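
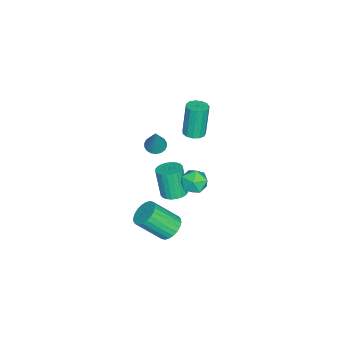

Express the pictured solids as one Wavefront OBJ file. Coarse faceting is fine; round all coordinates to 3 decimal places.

v -0.425 -1.13 0.832
v -0.073 -1.66 0.766
v 0.345 -0.85 2.668
v 0.098 -1.458 0.663
v 0.166 -1.19 0.594
v 0.117 -0.91 0.572
v -0.039 -0.674 0.601
v -0.272 -0.528 0.677
v -0.535 -0.501 0.783
v -0.776 -0.599 0.899
v -0.948 -0.802 1.001
v -1.015 -1.07 1.071
v -0.966 -1.349 1.093
v -0.81 -1.586 1.063
v -0.577 -1.731 0.988
v -0.314 -1.758 0.882
v -0.383 1.763 -0.786
v 0.111 2.068 -1.466
v 0.629 0.772 -0.494
v 1.123 1.077 -1.174
v 1.01 1.579 -0.444
v 0.385 2.192 -0.624
v 0.355 0.648 -1.336
v -0.27 1.261 -1.516
v 0.568 1.379 -1.806
v 0.972 1.954 -1.254
v -0.232 0.886 -0.706
v 0.172 1.461 -0.154
v 3.348 1.052 -2.487
v 3.878 1.615 -2.134
v 4.362 0.271 -0.719
v 3.832 -0.292 -1.073
v 3.595 1.682 -1.973
v 4.079 0.338 -0.559
v 3.275 1.653 -1.891
v 3.759 0.31 -0.477
v 2.966 1.533 -1.9
v 3.45 0.189 -0.485
v 2.715 1.339 -1.998
v 3.2 -0.004 -0.583
v 2.561 1.102 -2.17
v 3.045 -0.242 -0.756
v 2.526 0.857 -2.391
v 3.01 -0.487 -0.977
v 2.617 0.642 -2.626
v 3.101 -0.702 -1.212
v 2.818 0.489 -2.841
v 3.302 -0.855 -1.426
v 3.101 0.422 -3.001
v 3.585 -0.922 -1.587
v 3.421 0.45 -3.083
v 3.905 -0.893 -1.669
v 3.73 0.571 -3.075
v 4.214 -0.773 -1.66
v 3.98 0.764 -2.977
v 4.465 -0.579 -1.562
v 4.135 1.002 -2.804
v 4.619 -0.342 -1.39
v 4.17 1.247 -2.583
v 4.654 -0.097 -1.169
v 4.079 1.462 -2.348
v 4.563 0.118 -0.934
v -3.62 0.068 -0.594
v -2.97 0.225 -0.472
v -3.389 0.288 1.677
v -4.04 0.132 1.554
v -3.154 0.558 -0.518
v -3.574 0.621 1.631
v -3.486 0.735 -0.588
v -3.906 0.798 1.561
v -3.861 0.701 -0.66
v -4.281 0.764 1.489
v -4.159 0.466 -0.711
v -4.579 0.529 1.437
v -4.286 0.105 -0.725
v -4.706 0.168 1.423
v -4.202 -0.268 -0.698
v -4.622 -0.205 1.451
v -3.933 -0.534 -0.638
v -4.352 -0.471 1.511
v -3.564 -0.609 -0.563
v -3.984 -0.545 1.585
v -3.214 -0.468 -0.499
v -3.633 -0.405 1.649
v -2.992 -0.158 -0.465
v -3.412 -0.094 1.684
v -0.373 -0.004 -3.252
v 0.395 0.1 -3.097
v 0.08 -0.332 -1.252
v -0.687 -0.436 -1.408
v 0.285 0.384 -3.049
v -0.03 -0.048 -1.205
v 0.075 0.609 -3.032
v -0.24 0.177 -1.188
v -0.204 0.74 -3.049
v -0.518 0.309 -1.205
v -0.508 0.758 -3.097
v -0.822 0.327 -1.252
v -0.791 0.66 -3.168
v -1.106 0.229 -1.324
v -1.011 0.461 -3.252
v -1.326 0.03 -1.408
v -1.133 0.191 -3.336
v -1.448 -0.24 -1.492
v -1.14 -0.108 -3.408
v -1.455 -0.54 -1.563
v -1.03 -0.392 -3.455
v -1.345 -0.824 -1.611
v -0.82 -0.617 -3.472
v -1.135 -1.049 -1.628
v -0.542 -0.749 -3.455
v -0.856 -1.18 -1.611
v -0.238 -0.767 -3.408
v -0.552 -1.198 -1.563
v 0.046 -0.669 -3.336
v -0.269 -1.1 -1.492
v 0.266 -0.47 -3.252
v -0.049 -0.901 -1.408
v 0.388 -0.2 -3.168
v 0.073 -0.631 -1.324
f 2 1 4
f 2 4 3
f 4 1 5
f 4 5 3
f 5 1 6
f 5 6 3
f 6 1 7
f 6 7 3
f 7 1 8
f 7 8 3
f 8 1 9
f 8 9 3
f 9 1 10
f 9 10 3
f 10 1 11
f 10 11 3
f 11 1 12
f 11 12 3
f 12 1 13
f 12 13 3
f 13 1 14
f 13 14 3
f 14 1 15
f 14 15 3
f 15 1 16
f 15 16 3
f 16 1 2
f 16 2 3
f 17 28 22
f 17 22 18
f 17 18 24
f 17 24 27
f 17 27 28
f 18 22 26
f 22 28 21
f 28 27 19
f 27 24 23
f 24 18 25
f 20 26 21
f 20 21 19
f 20 19 23
f 20 23 25
f 20 25 26
f 21 26 22
f 19 21 28
f 23 19 27
f 25 23 24
f 26 25 18
f 30 29 33
f 30 33 31
f 31 33 34
f 31 34 32
f 33 29 35
f 33 35 34
f 34 35 36
f 34 36 32
f 35 29 37
f 35 37 36
f 36 37 38
f 36 38 32
f 37 29 39
f 37 39 38
f 38 39 40
f 38 40 32
f 39 29 41
f 39 41 40
f 40 41 42
f 40 42 32
f 41 29 43
f 41 43 42
f 42 43 44
f 42 44 32
f 43 29 45
f 43 45 44
f 44 45 46
f 44 46 32
f 45 29 47
f 45 47 46
f 46 47 48
f 46 48 32
f 47 29 49
f 47 49 48
f 48 49 50
f 48 50 32
f 49 29 51
f 49 51 50
f 50 51 52
f 50 52 32
f 51 29 53
f 51 53 52
f 52 53 54
f 52 54 32
f 53 29 55
f 53 55 54
f 54 55 56
f 54 56 32
f 55 29 57
f 55 57 56
f 56 57 58
f 56 58 32
f 57 29 59
f 57 59 58
f 58 59 60
f 58 60 32
f 59 29 61
f 59 61 60
f 60 61 62
f 60 62 32
f 61 29 30
f 61 30 62
f 62 30 31
f 62 31 32
f 64 63 67
f 64 67 65
f 65 67 68
f 65 68 66
f 67 63 69
f 67 69 68
f 68 69 70
f 68 70 66
f 69 63 71
f 69 71 70
f 70 71 72
f 70 72 66
f 71 63 73
f 71 73 72
f 72 73 74
f 72 74 66
f 73 63 75
f 73 75 74
f 74 75 76
f 74 76 66
f 75 63 77
f 75 77 76
f 76 77 78
f 76 78 66
f 77 63 79
f 77 79 78
f 78 79 80
f 78 80 66
f 79 63 81
f 79 81 80
f 80 81 82
f 80 82 66
f 81 63 83
f 81 83 82
f 82 83 84
f 82 84 66
f 83 63 85
f 83 85 84
f 84 85 86
f 84 86 66
f 85 63 64
f 85 64 86
f 86 64 65
f 86 65 66
f 88 87 91
f 88 91 89
f 89 91 92
f 89 92 90
f 91 87 93
f 91 93 92
f 92 93 94
f 92 94 90
f 93 87 95
f 93 95 94
f 94 95 96
f 94 96 90
f 95 87 97
f 95 97 96
f 96 97 98
f 96 98 90
f 97 87 99
f 97 99 98
f 98 99 100
f 98 100 90
f 99 87 101
f 99 101 100
f 100 101 102
f 100 102 90
f 101 87 103
f 101 103 102
f 102 103 104
f 102 104 90
f 103 87 105
f 103 105 104
f 104 105 106
f 104 106 90
f 105 87 107
f 105 107 106
f 106 107 108
f 106 108 90
f 107 87 109
f 107 109 108
f 108 109 110
f 108 110 90
f 109 87 111
f 109 111 110
f 110 111 112
f 110 112 90
f 111 87 113
f 111 113 112
f 112 113 114
f 112 114 90
f 113 87 115
f 113 115 114
f 114 115 116
f 114 116 90
f 115 87 117
f 115 117 116
f 116 117 118
f 116 118 90
f 117 87 119
f 117 119 118
f 118 119 120
f 118 120 90
f 119 87 88
f 119 88 120
f 120 88 89
f 120 89 90



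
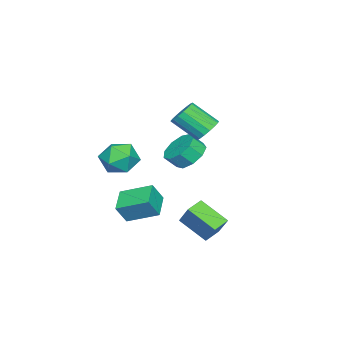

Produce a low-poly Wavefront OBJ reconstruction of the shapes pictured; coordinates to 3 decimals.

v -2.483 1.512 0.219
v -1.991 0.888 -0.527
v -1.605 0.304 0.215
v -2.097 0.928 0.961
v -1.54 1.445 -0.324
v -1.154 0.862 0.419
v -1.53 2.034 0.134
v -1.144 1.451 0.876
v -1.966 2.378 0.631
v -1.58 1.795 1.373
v -2.644 2.317 0.935
v -2.258 1.734 1.678
v -3.247 1.879 0.905
v -2.861 1.296 1.647
v -3.492 1.269 0.553
v -3.106 0.686 1.295
v -3.265 0.773 0.045
v -2.879 0.189 0.787
v -2.672 0.622 -0.382
v -2.286 0.039 0.36
v -0.022 4.149 -3.765
v -0.242 2.55 -2.726
v 0.495 4.871 -2.544
v 0.275 3.271 -1.505
v 0.985 3.849 -4.015
v 0.765 2.249 -2.976
v 1.502 4.57 -2.794
v 1.282 2.971 -1.755
v 0.873 -0.722 -3.628
v -0.545 -1.143 -3.101
v 0.617 1.065 -2.893
v -0.801 0.645 -2.365
v 1.401 -1.105 -2.515
v -0.017 -1.525 -1.987
v 1.145 0.683 -1.779
v -0.273 0.262 -1.252
v -1.242 2.981 2.875
v -0.413 3.157 2.94
v -0.209 1.755 4.129
v -1.038 1.579 4.065
v -0.584 3.381 3.233
v -0.379 1.979 4.423
v -0.905 3.514 3.445
v -0.7 2.112 4.635
v -1.303 3.524 3.526
v -1.098 2.122 4.716
v -1.688 3.41 3.458
v -1.483 2.008 4.648
v -1.97 3.198 3.257
v -1.766 1.796 4.446
v -2.086 2.936 2.968
v -1.881 1.534 4.157
v -2.009 2.684 2.658
v -1.804 1.282 3.847
v -1.756 2.501 2.397
v -1.551 1.099 3.587
v -1.385 2.427 2.247
v -1.18 1.025 3.436
v -0.982 2.48 2.24
v -0.777 1.078 3.429
v -0.638 2.648 2.379
v -0.433 1.246 3.568
v -0.433 2.892 2.631
v -0.228 1.49 3.821
v 0.632 -0.631 1.41
v 1.293 0.328 1.337
v 2.187 -1.688 1.583
v 2.848 -0.729 1.51
v 2.182 -0.91 2.452
v 1.221 -0.256 2.345
v 2.259 -1.104 0.575
v 1.298 -0.45 0.468
v 2.298 0.036 0.822
v 2.251 0.156 1.981
v 1.229 -1.516 0.939
v 1.182 -1.396 2.098
f 2 1 5
f 2 5 3
f 3 5 6
f 3 6 4
f 5 1 7
f 5 7 6
f 6 7 8
f 6 8 4
f 7 1 9
f 7 9 8
f 8 9 10
f 8 10 4
f 9 1 11
f 9 11 10
f 10 11 12
f 10 12 4
f 11 1 13
f 11 13 12
f 12 13 14
f 12 14 4
f 13 1 15
f 13 15 14
f 14 15 16
f 14 16 4
f 15 1 17
f 15 17 16
f 16 17 18
f 16 18 4
f 17 1 19
f 17 19 18
f 18 19 20
f 18 20 4
f 19 1 2
f 19 2 20
f 20 2 3
f 20 3 4
f 22 24 21
f 25 22 21
f 21 24 23
f 23 25 21
f 22 28 24
f 26 22 25
f 26 28 22
f 24 28 23
f 27 25 23
f 23 28 27
f 27 26 25
f 28 26 27
f 30 32 29
f 33 30 29
f 29 32 31
f 31 33 29
f 30 36 32
f 34 30 33
f 34 36 30
f 32 36 31
f 35 33 31
f 31 36 35
f 35 34 33
f 36 34 35
f 38 37 41
f 38 41 39
f 39 41 42
f 39 42 40
f 41 37 43
f 41 43 42
f 42 43 44
f 42 44 40
f 43 37 45
f 43 45 44
f 44 45 46
f 44 46 40
f 45 37 47
f 45 47 46
f 46 47 48
f 46 48 40
f 47 37 49
f 47 49 48
f 48 49 50
f 48 50 40
f 49 37 51
f 49 51 50
f 50 51 52
f 50 52 40
f 51 37 53
f 51 53 52
f 52 53 54
f 52 54 40
f 53 37 55
f 53 55 54
f 54 55 56
f 54 56 40
f 55 37 57
f 55 57 56
f 56 57 58
f 56 58 40
f 57 37 59
f 57 59 58
f 58 59 60
f 58 60 40
f 59 37 61
f 59 61 60
f 60 61 62
f 60 62 40
f 61 37 63
f 61 63 62
f 62 63 64
f 62 64 40
f 63 37 38
f 63 38 64
f 64 38 39
f 64 39 40
f 65 76 70
f 65 70 66
f 65 66 72
f 65 72 75
f 65 75 76
f 66 70 74
f 70 76 69
f 76 75 67
f 75 72 71
f 72 66 73
f 68 74 69
f 68 69 67
f 68 67 71
f 68 71 73
f 68 73 74
f 69 74 70
f 67 69 76
f 71 67 75
f 73 71 72
f 74 73 66



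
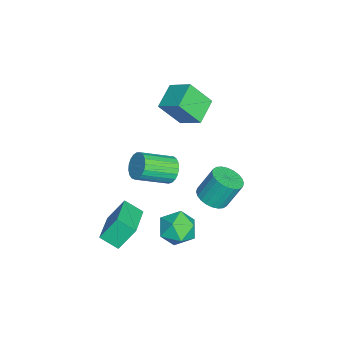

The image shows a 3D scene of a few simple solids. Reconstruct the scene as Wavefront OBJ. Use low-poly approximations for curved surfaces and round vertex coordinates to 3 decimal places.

v -3.206 -1.457 2.997
v -3.041 -2.361 4.183
v -2.672 -0.55 3.615
v -2.508 -1.455 4.801
v -2.072 -1.825 2.559
v -1.908 -2.73 3.745
v -1.539 -0.919 3.177
v -1.374 -1.823 4.363
v 1.707 -4.431 -0.501
v 1.424 -3.741 0.502
v 1.89 -3.649 -0.989
v 1.607 -2.958 0.014
v 3.473 -4.502 0.046
v 3.19 -3.811 1.049
v 3.656 -3.719 -0.442
v 3.373 -3.029 0.561
v -0.47 -0.322 -0.851
v 0.23 -0.507 -0.653
v 0.049 0.137 0.589
v -0.65 0.322 0.391
v 0.273 -0.248 -0.781
v 0.093 0.396 0.46
v 0.204 0 -0.92
v 0.023 0.644 0.322
v 0.032 0.199 -1.048
v -0.149 0.843 0.193
v -0.216 0.319 -1.146
v -0.397 0.963 0.095
v -0.503 0.341 -1.2
v -0.684 0.985 0.042
v -0.785 0.262 -1.2
v -0.966 0.906 0.042
v -1.019 0.094 -1.147
v -1.199 0.738 0.095
v -1.169 -0.137 -1.049
v -1.35 0.507 0.193
v -1.213 -0.396 -0.92
v -1.393 0.248 0.321
v -1.143 -0.644 -0.782
v -1.324 -0 0.46
v -0.971 -0.843 -0.653
v -1.152 -0.199 0.588
v -0.723 -0.963 -0.555
v -0.904 -0.319 0.686
v -0.436 -0.985 -0.502
v -0.617 -0.341 0.74
v -0.154 -0.906 -0.502
v -0.335 -0.262 0.74
v 0.079 -0.738 -0.555
v -0.101 -0.094 0.687
v -0.478 -2.067 0.86
v -0.167 -2.244 0.294
v 0.429 -3.569 1.033
v 0.118 -3.393 1.6
v 0.026 -2.087 0.419
v 0.622 -3.412 1.159
v 0.132 -1.927 0.621
v 0.728 -3.252 1.36
v 0.133 -1.791 0.864
v 0.728 -3.116 1.604
v 0.028 -1.703 1.107
v 0.623 -3.028 1.846
v -0.165 -1.678 1.307
v 0.43 -3.003 2.046
v -0.411 -1.72 1.43
v 0.184 -3.045 2.169
v -0.669 -1.823 1.454
v -0.074 -3.148 2.193
v -0.894 -1.967 1.376
v -0.299 -3.292 2.115
v -1.047 -2.129 1.208
v -0.452 -3.454 1.947
v -1.101 -2.281 0.981
v -0.506 -3.606 1.72
v -1.048 -2.395 0.732
v -0.453 -3.72 1.471
v -0.896 -2.453 0.506
v -0.3 -3.778 1.245
v -0.671 -2.444 0.341
v -0.076 -3.769 1.08
v -0.414 -2.37 0.266
v 0.182 -3.695 1.005
v 3.014 -0.716 -0.079
v 3.638 -1.197 0.344
v 2.002 -1.663 0.336
v 2.626 -2.144 0.759
v 2.395 -1.338 1.07
v 3.02 -0.753 0.814
v 2.62 -2.107 -0.134
v 3.245 -1.522 -0.39
v 3.394 -2.056 0.31
v 3.255 -1.582 1.054
v 2.385 -1.278 -0.374
v 2.246 -0.804 0.37
f 2 4 1
f 5 2 1
f 1 4 3
f 3 5 1
f 2 8 4
f 6 2 5
f 6 8 2
f 4 8 3
f 7 5 3
f 3 8 7
f 7 6 5
f 8 6 7
f 10 12 9
f 13 10 9
f 9 12 11
f 11 13 9
f 10 16 12
f 14 10 13
f 14 16 10
f 12 16 11
f 15 13 11
f 11 16 15
f 15 14 13
f 16 14 15
f 18 17 21
f 18 21 19
f 19 21 22
f 19 22 20
f 21 17 23
f 21 23 22
f 22 23 24
f 22 24 20
f 23 17 25
f 23 25 24
f 24 25 26
f 24 26 20
f 25 17 27
f 25 27 26
f 26 27 28
f 26 28 20
f 27 17 29
f 27 29 28
f 28 29 30
f 28 30 20
f 29 17 31
f 29 31 30
f 30 31 32
f 30 32 20
f 31 17 33
f 31 33 32
f 32 33 34
f 32 34 20
f 33 17 35
f 33 35 34
f 34 35 36
f 34 36 20
f 35 17 37
f 35 37 36
f 36 37 38
f 36 38 20
f 37 17 39
f 37 39 38
f 38 39 40
f 38 40 20
f 39 17 41
f 39 41 40
f 40 41 42
f 40 42 20
f 41 17 43
f 41 43 42
f 42 43 44
f 42 44 20
f 43 17 45
f 43 45 44
f 44 45 46
f 44 46 20
f 45 17 47
f 45 47 46
f 46 47 48
f 46 48 20
f 47 17 49
f 47 49 48
f 48 49 50
f 48 50 20
f 49 17 18
f 49 18 50
f 50 18 19
f 50 19 20
f 52 51 55
f 52 55 53
f 53 55 56
f 53 56 54
f 55 51 57
f 55 57 56
f 56 57 58
f 56 58 54
f 57 51 59
f 57 59 58
f 58 59 60
f 58 60 54
f 59 51 61
f 59 61 60
f 60 61 62
f 60 62 54
f 61 51 63
f 61 63 62
f 62 63 64
f 62 64 54
f 63 51 65
f 63 65 64
f 64 65 66
f 64 66 54
f 65 51 67
f 65 67 66
f 66 67 68
f 66 68 54
f 67 51 69
f 67 69 68
f 68 69 70
f 68 70 54
f 69 51 71
f 69 71 70
f 70 71 72
f 70 72 54
f 71 51 73
f 71 73 72
f 72 73 74
f 72 74 54
f 73 51 75
f 73 75 74
f 74 75 76
f 74 76 54
f 75 51 77
f 75 77 76
f 76 77 78
f 76 78 54
f 77 51 79
f 77 79 78
f 78 79 80
f 78 80 54
f 79 51 81
f 79 81 80
f 80 81 82
f 80 82 54
f 81 51 52
f 81 52 82
f 82 52 53
f 82 53 54
f 83 94 88
f 83 88 84
f 83 84 90
f 83 90 93
f 83 93 94
f 84 88 92
f 88 94 87
f 94 93 85
f 93 90 89
f 90 84 91
f 86 92 87
f 86 87 85
f 86 85 89
f 86 89 91
f 86 91 92
f 87 92 88
f 85 87 94
f 89 85 93
f 91 89 90
f 92 91 84



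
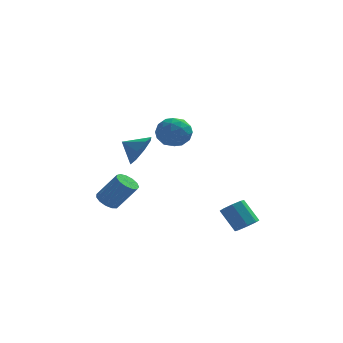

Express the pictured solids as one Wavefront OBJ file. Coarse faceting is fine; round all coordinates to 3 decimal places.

v -4.047 3.964 -3.263
v -3.519 3.665 -3.686
v -2.405 3.498 -2.181
v -2.933 3.796 -1.757
v -3.453 4.077 -3.689
v -2.339 3.909 -2.184
v -3.576 4.453 -3.557
v -2.462 4.285 -2.052
v -3.848 4.673 -3.331
v -2.734 4.506 -1.826
v -4.183 4.669 -3.083
v -3.069 4.501 -1.578
v -4.475 4.44 -2.892
v -3.361 4.273 -1.387
v -4.631 4.061 -2.819
v -3.518 3.893 -1.314
v -4.602 3.65 -2.887
v -3.488 3.483 -1.382
v -4.396 3.339 -3.074
v -3.282 3.172 -1.568
v -4.08 3.227 -3.32
v -2.966 3.059 -1.815
v -3.753 3.348 -3.549
v -2.639 3.181 -2.044
v -1.294 1.165 2.849
v -0.674 1.974 2.824
v 0.014 0.166 2.956
v 0.634 0.975 2.931
v 0.044 0.809 3.746
v -0.765 1.427 3.68
v 0.105 0.713 2.1
v -0.704 1.331 2.034
v 0.191 1.695 2.361
v 0.153 1.755 3.379
v -0.813 0.385 2.401
v -0.851 0.445 3.419
v -1.099 1.658 2.827
v 0.439 0.482 2.953
v 0.092 0.385 3.432
v 0.457 0.861 3.418
v -1.153 1.336 3.33
v -0.788 1.812 3.316
v -0.366 1.127 3.858
v 0.128 0.328 2.464
v 0.493 0.804 2.45
v -1.117 1.279 2.362
v -0.752 1.755 2.348
v -0.294 1.013 1.922
v -0.226 1.969 2.541
v 0.543 1.381 2.604
v 0.232 1.227 2.115
v -0.244 1.591 2.076
v -0.249 2.004 3.139
v 0.521 1.417 3.202
v 0.174 1.319 3.681
v -0.302 1.682 3.642
v 0.26 1.84 2.867
v -1.181 0.723 2.578
v -0.411 0.136 2.641
v -0.358 0.458 2.138
v -0.834 0.821 2.099
v -1.203 0.759 3.176
v -0.434 0.171 3.239
v -0.416 0.549 3.704
v -0.892 0.913 3.665
v -0.92 0.3 2.913
v -2.105 2.216 1.117
v -1.576 2.437 2.02
v -3.115 2.484 1.643
v -1.654 3.092 1.535
v -1.997 3.234 0.805
v -2.403 2.779 0.258
v -2.635 1.995 0.214
v -2.556 1.34 0.699
v -2.213 1.198 1.429
v -1.807 1.652 1.976
v 3.471 0.204 -3.344
v 3.924 -0.111 -2.881
v 3.122 0.482 -1.694
v 2.669 0.796 -2.156
v 4.086 0.396 -3.024
v 3.285 0.988 -1.837
v 3.888 0.79 -3.354
v 3.087 1.382 -2.167
v 3.446 0.841 -3.678
v 2.644 1.433 -2.491
v 3.018 0.518 -3.806
v 2.216 1.111 -2.619
v 2.855 0.012 -3.663
v 2.054 0.604 -2.476
v 3.053 -0.382 -3.333
v 2.252 0.21 -2.146
v 3.496 -0.433 -3.009
v 2.694 0.159 -1.822
f 2 1 5
f 2 5 3
f 3 5 6
f 3 6 4
f 5 1 7
f 5 7 6
f 6 7 8
f 6 8 4
f 7 1 9
f 7 9 8
f 8 9 10
f 8 10 4
f 9 1 11
f 9 11 10
f 10 11 12
f 10 12 4
f 11 1 13
f 11 13 12
f 12 13 14
f 12 14 4
f 13 1 15
f 13 15 14
f 14 15 16
f 14 16 4
f 15 1 17
f 15 17 16
f 16 17 18
f 16 18 4
f 17 1 19
f 17 19 18
f 18 19 20
f 18 20 4
f 19 1 21
f 19 21 20
f 20 21 22
f 20 22 4
f 21 1 23
f 21 23 22
f 22 23 24
f 22 24 4
f 23 1 2
f 23 2 24
f 24 2 3
f 24 3 4
f 25 62 41
f 62 36 65
f 41 65 30
f 62 65 41
f 25 41 37
f 41 30 42
f 37 42 26
f 41 42 37
f 25 37 46
f 37 26 47
f 46 47 32
f 37 47 46
f 25 46 58
f 46 32 61
f 58 61 35
f 46 61 58
f 25 58 62
f 58 35 66
f 62 66 36
f 58 66 62
f 26 42 53
f 42 30 56
f 53 56 34
f 42 56 53
f 30 65 43
f 65 36 64
f 43 64 29
f 65 64 43
f 36 66 63
f 66 35 59
f 63 59 27
f 66 59 63
f 35 61 60
f 61 32 48
f 60 48 31
f 61 48 60
f 32 47 52
f 47 26 49
f 52 49 33
f 47 49 52
f 28 54 40
f 54 34 55
f 40 55 29
f 54 55 40
f 28 40 38
f 40 29 39
f 38 39 27
f 40 39 38
f 28 38 45
f 38 27 44
f 45 44 31
f 38 44 45
f 28 45 50
f 45 31 51
f 50 51 33
f 45 51 50
f 28 50 54
f 50 33 57
f 54 57 34
f 50 57 54
f 29 55 43
f 55 34 56
f 43 56 30
f 55 56 43
f 27 39 63
f 39 29 64
f 63 64 36
f 39 64 63
f 31 44 60
f 44 27 59
f 60 59 35
f 44 59 60
f 33 51 52
f 51 31 48
f 52 48 32
f 51 48 52
f 34 57 53
f 57 33 49
f 53 49 26
f 57 49 53
f 68 67 70
f 68 70 69
f 70 67 71
f 70 71 69
f 71 67 72
f 71 72 69
f 72 67 73
f 72 73 69
f 73 67 74
f 73 74 69
f 74 67 75
f 74 75 69
f 75 67 76
f 75 76 69
f 76 67 68
f 76 68 69
f 78 77 81
f 78 81 79
f 79 81 82
f 79 82 80
f 81 77 83
f 81 83 82
f 82 83 84
f 82 84 80
f 83 77 85
f 83 85 84
f 84 85 86
f 84 86 80
f 85 77 87
f 85 87 86
f 86 87 88
f 86 88 80
f 87 77 89
f 87 89 88
f 88 89 90
f 88 90 80
f 89 77 91
f 89 91 90
f 90 91 92
f 90 92 80
f 91 77 93
f 91 93 92
f 92 93 94
f 92 94 80
f 93 77 78
f 93 78 94
f 94 78 79
f 94 79 80



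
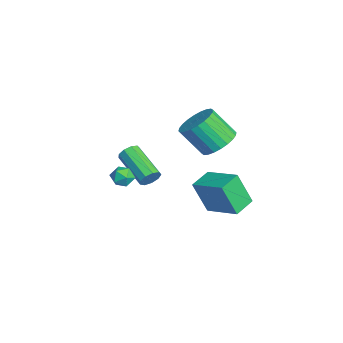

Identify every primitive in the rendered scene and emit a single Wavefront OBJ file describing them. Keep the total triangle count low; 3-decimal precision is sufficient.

v 1.736 1.473 -3.199
v 1.552 0.755 -1.418
v 0.859 2.327 -2.946
v 0.674 1.608 -1.165
v 3.126 2.712 -2.555
v 2.941 1.993 -0.774
v 2.248 3.565 -2.302
v 2.064 2.847 -0.521
v 0.014 -1.832 -1.793
v 0.325 -2.301 -2.162
v -0.625 -2.599 -1.358
v -0.314 -3.068 -1.727
v 0.015 -2.762 -1.226
v 0.41 -2.288 -1.495
v -0.71 -2.612 -2.025
v -0.315 -2.138 -2.294
v -0.123 -2.783 -2.306
v 0.325 -2.876 -1.812
v -0.625 -2.024 -1.708
v -0.177 -2.117 -1.214
v -2.586 2.575 -1.293
v -1.666 2.876 -0.793
v -2.094 1.746 0.674
v -3.014 1.445 0.173
v -1.938 3.168 -0.647
v -2.366 2.038 0.819
v -2.31 3.37 -0.6
v -2.738 2.24 0.866
v -2.723 3.45 -0.659
v -3.151 2.321 0.808
v -3.116 3.398 -0.814
v -3.544 2.268 0.653
v -3.428 3.22 -1.042
v -3.856 2.09 0.425
v -3.611 2.944 -1.308
v -4.039 1.814 0.158
v -3.639 2.612 -1.572
v -4.067 1.482 -0.106
v -3.506 2.274 -1.794
v -3.934 1.144 -0.327
v -3.234 1.982 -1.939
v -3.662 0.852 -0.473
v -2.862 1.78 -1.986
v -3.29 0.65 -0.52
v -2.449 1.699 -1.928
v -2.877 0.57 -0.461
v -2.056 1.752 -1.773
v -2.484 0.622 -0.306
v -1.744 1.93 -1.545
v -2.172 0.8 -0.078
v -1.561 2.206 -1.278
v -1.989 1.076 0.188
v -1.533 2.538 -1.014
v -1.961 1.408 0.452
v -2.952 -0.839 -3.967
v -2.587 -1.12 -3.537
v -4.363 -2.061 -2.643
v -4.728 -1.781 -3.073
v -2.717 -0.736 -3.392
v -4.493 -1.677 -2.497
v -2.957 -0.4 -3.516
v -4.733 -1.341 -2.621
v -3.195 -0.27 -3.851
v -4.971 -1.211 -2.956
v -3.319 -0.406 -4.24
v -5.095 -1.348 -3.346
v -3.271 -0.745 -4.502
v -5.047 -1.687 -3.608
v -3.074 -1.128 -4.514
v -4.85 -2.07 -3.619
v -2.82 -1.376 -4.27
v -4.596 -2.317 -3.375
v -2.627 -1.373 -3.884
v -4.403 -2.314 -2.989
f 2 4 1
f 5 2 1
f 1 4 3
f 3 5 1
f 2 8 4
f 6 2 5
f 6 8 2
f 4 8 3
f 7 5 3
f 3 8 7
f 7 6 5
f 8 6 7
f 9 20 14
f 9 14 10
f 9 10 16
f 9 16 19
f 9 19 20
f 10 14 18
f 14 20 13
f 20 19 11
f 19 16 15
f 16 10 17
f 12 18 13
f 12 13 11
f 12 11 15
f 12 15 17
f 12 17 18
f 13 18 14
f 11 13 20
f 15 11 19
f 17 15 16
f 18 17 10
f 22 21 25
f 22 25 23
f 23 25 26
f 23 26 24
f 25 21 27
f 25 27 26
f 26 27 28
f 26 28 24
f 27 21 29
f 27 29 28
f 28 29 30
f 28 30 24
f 29 21 31
f 29 31 30
f 30 31 32
f 30 32 24
f 31 21 33
f 31 33 32
f 32 33 34
f 32 34 24
f 33 21 35
f 33 35 34
f 34 35 36
f 34 36 24
f 35 21 37
f 35 37 36
f 36 37 38
f 36 38 24
f 37 21 39
f 37 39 38
f 38 39 40
f 38 40 24
f 39 21 41
f 39 41 40
f 40 41 42
f 40 42 24
f 41 21 43
f 41 43 42
f 42 43 44
f 42 44 24
f 43 21 45
f 43 45 44
f 44 45 46
f 44 46 24
f 45 21 47
f 45 47 46
f 46 47 48
f 46 48 24
f 47 21 49
f 47 49 48
f 48 49 50
f 48 50 24
f 49 21 51
f 49 51 50
f 50 51 52
f 50 52 24
f 51 21 53
f 51 53 52
f 52 53 54
f 52 54 24
f 53 21 22
f 53 22 54
f 54 22 23
f 54 23 24
f 56 55 59
f 56 59 57
f 57 59 60
f 57 60 58
f 59 55 61
f 59 61 60
f 60 61 62
f 60 62 58
f 61 55 63
f 61 63 62
f 62 63 64
f 62 64 58
f 63 55 65
f 63 65 64
f 64 65 66
f 64 66 58
f 65 55 67
f 65 67 66
f 66 67 68
f 66 68 58
f 67 55 69
f 67 69 68
f 68 69 70
f 68 70 58
f 69 55 71
f 69 71 70
f 70 71 72
f 70 72 58
f 71 55 73
f 71 73 72
f 72 73 74
f 72 74 58
f 73 55 56
f 73 56 74
f 74 56 57
f 74 57 58



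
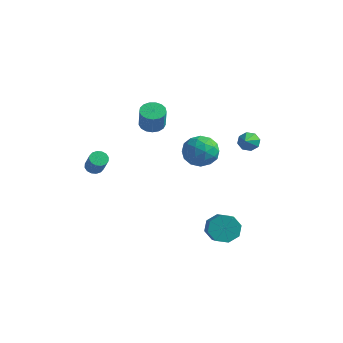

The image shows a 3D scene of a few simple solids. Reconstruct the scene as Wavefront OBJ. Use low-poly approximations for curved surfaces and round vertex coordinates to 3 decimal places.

v 1.991 0.076 3.157
v 2.792 0.121 3.717
v 2.588 -1.181 2.403
v 3.389 -1.136 2.963
v 2.533 -1.398 3.355
v 2.163 -0.621 3.821
v 3.217 -0.439 2.299
v 2.847 0.338 2.765
v 3.549 -0.197 3.186
v 3.126 -0.79 3.839
v 2.254 -0.27 2.281
v 1.831 -0.863 2.934
v 2.339 0.208 3.503
v 3.041 -1.268 2.617
v 2.538 -1.422 2.847
v 3.008 -1.396 3.176
v 1.97 -0.228 3.565
v 2.44 -0.201 3.893
v 2.288 -1.094 3.681
v 2.94 -0.859 2.227
v 3.41 -0.832 2.555
v 2.372 0.336 2.944
v 2.842 0.362 3.273
v 3.092 0.034 2.439
v 3.255 0.048 3.52
v 3.606 -0.69 3.077
v 3.505 -0.281 2.687
v 3.288 0.176 2.961
v 3.006 -0.3 3.904
v 3.357 -1.039 3.461
v 2.854 -1.193 3.691
v 2.637 -0.737 3.965
v 3.452 -0.487 3.592
v 2.023 -0.021 2.659
v 2.374 -0.76 2.216
v 2.743 -0.323 2.155
v 2.526 0.133 2.429
v 1.774 -0.37 3.043
v 2.125 -1.108 2.6
v 2.092 -1.236 3.159
v 1.875 -0.779 3.433
v 1.928 -0.573 2.528
v 2.425 1.614 -3.624
v 2.82 1.406 -4.37
v 3.53 0.718 -3.803
v 3.135 0.926 -3.056
v 3.096 1.935 -4.074
v 3.806 1.247 -3.507
v 2.979 2.276 -3.514
v 3.689 1.588 -2.947
v 2.537 2.229 -3.018
v 3.248 1.541 -2.451
v 2.03 1.822 -2.877
v 2.74 1.134 -2.31
v 1.754 1.293 -3.173
v 2.464 0.605 -2.606
v 1.871 0.952 -3.733
v 2.581 0.264 -3.166
v 2.312 0.999 -4.229
v 3.023 0.311 -3.662
v -3.066 3.096 1.444
v -2.703 3.688 1.53
v -2.331 3.277 2.783
v -2.694 2.684 2.696
v -3.008 3.763 1.646
v -2.636 3.352 2.898
v -3.327 3.686 1.715
v -2.955 3.275 2.968
v -3.586 3.473 1.722
v -3.214 3.062 2.975
v -3.725 3.174 1.665
v -3.353 2.763 2.918
v -3.714 2.857 1.558
v -3.342 2.446 2.81
v -3.554 2.594 1.424
v -3.182 2.183 2.677
v -3.283 2.447 1.295
v -2.91 2.036 2.548
v -2.961 2.448 1.2
v -2.589 2.037 2.453
v -2.664 2.597 1.161
v -2.292 2.186 2.413
v -2.459 2.861 1.186
v -2.087 2.45 2.439
v -2.393 3.178 1.271
v -2.021 2.767 2.523
v -2.481 3.477 1.395
v -2.109 3.066 2.648
v 2.12 4.383 1.295
v 2.605 4.699 1.451
v 2.56 3.397 1.925
v 2.263 4.741 1.754
v 1.837 4.573 1.789
v 1.577 4.293 1.534
v 1.635 4.066 1.139
v 1.977 4.025 0.835
v 2.403 4.193 0.801
v 2.663 4.472 1.056
v -4.25 -0.215 -0.637
v -3.922 -0.447 -0.95
v -3.242 -0.878 0.084
v -3.57 -0.645 0.397
v -3.822 -0.206 -0.914
v -3.142 -0.636 0.119
v -3.837 0.034 -0.804
v -3.158 -0.397 0.229
v -3.963 0.207 -0.65
v -3.283 -0.224 0.384
v -4.166 0.267 -0.491
v -3.486 -0.164 0.542
v -4.391 0.198 -0.372
v -3.711 -0.233 0.661
v -4.578 0.018 -0.324
v -3.898 -0.413 0.71
v -4.678 -0.224 -0.359
v -3.998 -0.654 0.674
v -4.662 -0.463 -0.469
v -3.983 -0.894 0.564
v -4.537 -0.636 -0.624
v -3.857 -1.067 0.41
v -4.334 -0.696 -0.782
v -3.654 -1.127 0.251
v -4.109 -0.627 -0.901
v -3.429 -1.058 0.132
f 1 38 17
f 38 12 41
f 17 41 6
f 38 41 17
f 1 17 13
f 17 6 18
f 13 18 2
f 17 18 13
f 1 13 22
f 13 2 23
f 22 23 8
f 13 23 22
f 1 22 34
f 22 8 37
f 34 37 11
f 22 37 34
f 1 34 38
f 34 11 42
f 38 42 12
f 34 42 38
f 2 18 29
f 18 6 32
f 29 32 10
f 18 32 29
f 6 41 19
f 41 12 40
f 19 40 5
f 41 40 19
f 12 42 39
f 42 11 35
f 39 35 3
f 42 35 39
f 11 37 36
f 37 8 24
f 36 24 7
f 37 24 36
f 8 23 28
f 23 2 25
f 28 25 9
f 23 25 28
f 4 30 16
f 30 10 31
f 16 31 5
f 30 31 16
f 4 16 14
f 16 5 15
f 14 15 3
f 16 15 14
f 4 14 21
f 14 3 20
f 21 20 7
f 14 20 21
f 4 21 26
f 21 7 27
f 26 27 9
f 21 27 26
f 4 26 30
f 26 9 33
f 30 33 10
f 26 33 30
f 5 31 19
f 31 10 32
f 19 32 6
f 31 32 19
f 3 15 39
f 15 5 40
f 39 40 12
f 15 40 39
f 7 20 36
f 20 3 35
f 36 35 11
f 20 35 36
f 9 27 28
f 27 7 24
f 28 24 8
f 27 24 28
f 10 33 29
f 33 9 25
f 29 25 2
f 33 25 29
f 44 43 47
f 44 47 45
f 45 47 48
f 45 48 46
f 47 43 49
f 47 49 48
f 48 49 50
f 48 50 46
f 49 43 51
f 49 51 50
f 50 51 52
f 50 52 46
f 51 43 53
f 51 53 52
f 52 53 54
f 52 54 46
f 53 43 55
f 53 55 54
f 54 55 56
f 54 56 46
f 55 43 57
f 55 57 56
f 56 57 58
f 56 58 46
f 57 43 59
f 57 59 58
f 58 59 60
f 58 60 46
f 59 43 44
f 59 44 60
f 60 44 45
f 60 45 46
f 62 61 65
f 62 65 63
f 63 65 66
f 63 66 64
f 65 61 67
f 65 67 66
f 66 67 68
f 66 68 64
f 67 61 69
f 67 69 68
f 68 69 70
f 68 70 64
f 69 61 71
f 69 71 70
f 70 71 72
f 70 72 64
f 71 61 73
f 71 73 72
f 72 73 74
f 72 74 64
f 73 61 75
f 73 75 74
f 74 75 76
f 74 76 64
f 75 61 77
f 75 77 76
f 76 77 78
f 76 78 64
f 77 61 79
f 77 79 78
f 78 79 80
f 78 80 64
f 79 61 81
f 79 81 80
f 80 81 82
f 80 82 64
f 81 61 83
f 81 83 82
f 82 83 84
f 82 84 64
f 83 61 85
f 83 85 84
f 84 85 86
f 84 86 64
f 85 61 87
f 85 87 86
f 86 87 88
f 86 88 64
f 87 61 62
f 87 62 88
f 88 62 63
f 88 63 64
f 90 89 92
f 90 92 91
f 92 89 93
f 92 93 91
f 93 89 94
f 93 94 91
f 94 89 95
f 94 95 91
f 95 89 96
f 95 96 91
f 96 89 97
f 96 97 91
f 97 89 98
f 97 98 91
f 98 89 90
f 98 90 91
f 100 99 103
f 100 103 101
f 101 103 104
f 101 104 102
f 103 99 105
f 103 105 104
f 104 105 106
f 104 106 102
f 105 99 107
f 105 107 106
f 106 107 108
f 106 108 102
f 107 99 109
f 107 109 108
f 108 109 110
f 108 110 102
f 109 99 111
f 109 111 110
f 110 111 112
f 110 112 102
f 111 99 113
f 111 113 112
f 112 113 114
f 112 114 102
f 113 99 115
f 113 115 114
f 114 115 116
f 114 116 102
f 115 99 117
f 115 117 116
f 116 117 118
f 116 118 102
f 117 99 119
f 117 119 118
f 118 119 120
f 118 120 102
f 119 99 121
f 119 121 120
f 120 121 122
f 120 122 102
f 121 99 123
f 121 123 122
f 122 123 124
f 122 124 102
f 123 99 100
f 123 100 124
f 124 100 101
f 124 101 102



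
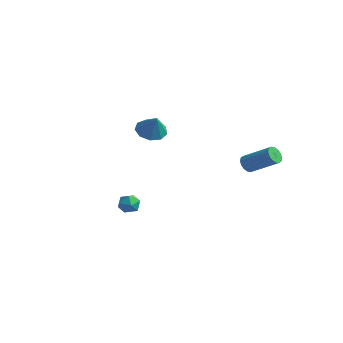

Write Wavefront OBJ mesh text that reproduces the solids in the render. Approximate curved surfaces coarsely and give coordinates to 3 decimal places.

v 0.096 -2.819 -2.643
v 0.517 -3.111 -2.129
v -0.497 -3.829 -2.731
v -0.076 -4.121 -2.217
v -0.549 -3.597 -2.045
v -0.182 -2.973 -1.991
v 0.202 -3.967 -2.869
v 0.569 -3.343 -2.815
v 0.582 -3.82 -2.268
v 0.118 -3.592 -1.759
v -0.098 -3.348 -3.101
v -0.562 -3.12 -2.592
v 2.788 2.772 -0.254
v 3.126 2.732 -0.759
v 4.731 3.307 0.268
v 4.392 3.348 0.774
v 3.018 3.028 -0.757
v 4.622 3.604 0.27
v 2.848 3.256 -0.619
v 4.453 3.832 0.408
v 2.662 3.355 -0.384
v 4.267 3.93 0.643
v 2.51 3.297 -0.114
v 4.114 3.873 0.913
v 2.432 3.098 0.119
v 4.036 3.674 1.146
v 2.449 2.813 0.252
v 4.054 3.388 1.279
v 2.558 2.516 0.25
v 4.162 3.092 1.277
v 2.727 2.288 0.112
v 4.332 2.864 1.139
v 2.913 2.19 -0.123
v 4.518 2.765 0.904
v 3.066 2.247 -0.393
v 4.67 2.823 0.634
v 3.144 2.446 -0.626
v 4.748 3.022 0.401
v -3.777 1.457 0.849
v -3.192 0.868 0.347
v -2.983 1.203 2.071
v -2.961 1.49 0.325
v -3.112 2.096 0.549
v -3.575 2.403 0.913
v -4.132 2.267 1.247
v -4.523 1.752 1.394
v -4.565 1.098 1.286
v -4.239 0.613 0.974
v -3.696 0.522 0.603
f 1 12 6
f 1 6 2
f 1 2 8
f 1 8 11
f 1 11 12
f 2 6 10
f 6 12 5
f 12 11 3
f 11 8 7
f 8 2 9
f 4 10 5
f 4 5 3
f 4 3 7
f 4 7 9
f 4 9 10
f 5 10 6
f 3 5 12
f 7 3 11
f 9 7 8
f 10 9 2
f 14 13 17
f 14 17 15
f 15 17 18
f 15 18 16
f 17 13 19
f 17 19 18
f 18 19 20
f 18 20 16
f 19 13 21
f 19 21 20
f 20 21 22
f 20 22 16
f 21 13 23
f 21 23 22
f 22 23 24
f 22 24 16
f 23 13 25
f 23 25 24
f 24 25 26
f 24 26 16
f 25 13 27
f 25 27 26
f 26 27 28
f 26 28 16
f 27 13 29
f 27 29 28
f 28 29 30
f 28 30 16
f 29 13 31
f 29 31 30
f 30 31 32
f 30 32 16
f 31 13 33
f 31 33 32
f 32 33 34
f 32 34 16
f 33 13 35
f 33 35 34
f 34 35 36
f 34 36 16
f 35 13 37
f 35 37 36
f 36 37 38
f 36 38 16
f 37 13 14
f 37 14 38
f 38 14 15
f 38 15 16
f 40 39 42
f 40 42 41
f 42 39 43
f 42 43 41
f 43 39 44
f 43 44 41
f 44 39 45
f 44 45 41
f 45 39 46
f 45 46 41
f 46 39 47
f 46 47 41
f 47 39 48
f 47 48 41
f 48 39 49
f 48 49 41
f 49 39 40
f 49 40 41



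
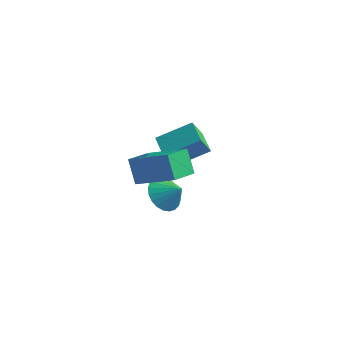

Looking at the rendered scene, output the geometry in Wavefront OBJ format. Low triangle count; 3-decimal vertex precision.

v -5.116 2.556 -2.192
v -5.116 1.865 -1.236
v -3.946 3.92 -1.206
v -3.946 3.228 -0.249
v -3.794 1.812 -2.731
v -3.794 1.12 -1.774
v -2.624 3.175 -1.744
v -2.624 2.484 -0.788
v -2.365 -0.239 -3.373
v -1.759 -0.511 -4.225
v -1.395 -0.041 -2.747
v -1.805 -0.097 -4.285
v -1.936 0.296 -4.207
v -2.132 0.607 -4.002
v -2.363 0.79 -3.701
v -2.595 0.816 -3.35
v -2.791 0.681 -3.002
v -2.923 0.406 -2.711
v -2.97 0.033 -2.521
v -2.924 -0.381 -2.46
v -2.793 -0.774 -2.538
v -2.597 -1.085 -2.743
v -2.366 -1.268 -3.044
v -2.134 -1.294 -3.395
v -1.938 -1.159 -3.743
v -1.806 -0.884 -4.034
v -0.468 -3.926 -0.745
v -1.019 -3.833 0.604
v -0.819 -2.333 -0.997
v -1.37 -2.241 0.352
v 1.47 -3.379 0.008
v 0.919 -3.287 1.357
v 1.119 -1.787 -0.244
v 0.568 -1.694 1.105
f 2 4 1
f 5 2 1
f 1 4 3
f 3 5 1
f 2 8 4
f 6 2 5
f 6 8 2
f 4 8 3
f 7 5 3
f 3 8 7
f 7 6 5
f 8 6 7
f 10 9 12
f 10 12 11
f 12 9 13
f 12 13 11
f 13 9 14
f 13 14 11
f 14 9 15
f 14 15 11
f 15 9 16
f 15 16 11
f 16 9 17
f 16 17 11
f 17 9 18
f 17 18 11
f 18 9 19
f 18 19 11
f 19 9 20
f 19 20 11
f 20 9 21
f 20 21 11
f 21 9 22
f 21 22 11
f 22 9 23
f 22 23 11
f 23 9 24
f 23 24 11
f 24 9 25
f 24 25 11
f 25 9 26
f 25 26 11
f 26 9 10
f 26 10 11
f 28 30 27
f 31 28 27
f 27 30 29
f 29 31 27
f 28 34 30
f 32 28 31
f 32 34 28
f 30 34 29
f 33 31 29
f 29 34 33
f 33 32 31
f 34 32 33



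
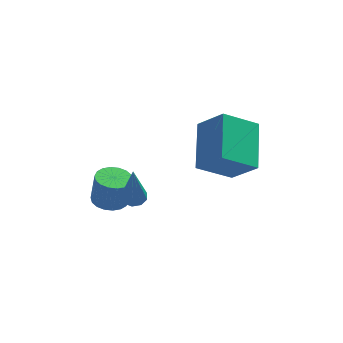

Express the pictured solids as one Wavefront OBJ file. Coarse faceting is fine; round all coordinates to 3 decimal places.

v -1.986 0.355 -0.642
v -1.264 0.562 -0.757
v -1.071 0.632 0.588
v -1.794 0.425 0.702
v -1.427 0.859 -0.748
v -1.234 0.928 0.596
v -1.701 1.055 -0.719
v -1.508 1.125 0.625
v -2.031 1.113 -0.675
v -1.838 1.183 0.669
v -2.352 1.021 -0.624
v -2.159 1.091 0.72
v -2.601 0.797 -0.577
v -2.408 0.867 0.768
v -2.729 0.486 -0.542
v -2.536 0.555 0.802
v -2.709 0.148 -0.528
v -2.516 0.218 0.817
v -2.546 -0.148 -0.536
v -2.353 -0.079 0.808
v -2.272 -0.345 -0.565
v -2.079 -0.275 0.779
v -1.942 -0.403 -0.609
v -1.749 -0.333 0.735
v -1.621 -0.311 -0.66
v -1.428 -0.241 0.684
v -1.372 -0.087 -0.708
v -1.179 -0.017 0.637
v -1.244 0.225 -0.742
v -1.051 0.294 0.602
v 2.509 -1.893 2.367
v 1.08 -2.072 3.344
v 2.866 0.037 3.244
v 1.438 -0.142 4.221
v 3.382 -2.578 3.519
v 1.954 -2.757 4.496
v 3.74 -0.648 4.396
v 2.311 -0.827 5.373
v -1.318 -2.383 2.186
v -0.815 -2.256 2.231
v -1.382 -2.837 4.194
v -1.018 -1.97 2.289
v -1.361 -1.877 2.299
v -1.684 -2.02 2.256
v -1.835 -2.333 2.181
v -1.745 -2.669 2.107
v -1.454 -2.871 2.071
v -1.1 -2.844 2.088
v -0.848 -2.602 2.151
f 2 1 5
f 2 5 3
f 3 5 6
f 3 6 4
f 5 1 7
f 5 7 6
f 6 7 8
f 6 8 4
f 7 1 9
f 7 9 8
f 8 9 10
f 8 10 4
f 9 1 11
f 9 11 10
f 10 11 12
f 10 12 4
f 11 1 13
f 11 13 12
f 12 13 14
f 12 14 4
f 13 1 15
f 13 15 14
f 14 15 16
f 14 16 4
f 15 1 17
f 15 17 16
f 16 17 18
f 16 18 4
f 17 1 19
f 17 19 18
f 18 19 20
f 18 20 4
f 19 1 21
f 19 21 20
f 20 21 22
f 20 22 4
f 21 1 23
f 21 23 22
f 22 23 24
f 22 24 4
f 23 1 25
f 23 25 24
f 24 25 26
f 24 26 4
f 25 1 27
f 25 27 26
f 26 27 28
f 26 28 4
f 27 1 29
f 27 29 28
f 28 29 30
f 28 30 4
f 29 1 2
f 29 2 30
f 30 2 3
f 30 3 4
f 32 34 31
f 35 32 31
f 31 34 33
f 33 35 31
f 32 38 34
f 36 32 35
f 36 38 32
f 34 38 33
f 37 35 33
f 33 38 37
f 37 36 35
f 38 36 37
f 40 39 42
f 40 42 41
f 42 39 43
f 42 43 41
f 43 39 44
f 43 44 41
f 44 39 45
f 44 45 41
f 45 39 46
f 45 46 41
f 46 39 47
f 46 47 41
f 47 39 48
f 47 48 41
f 48 39 49
f 48 49 41
f 49 39 40
f 49 40 41



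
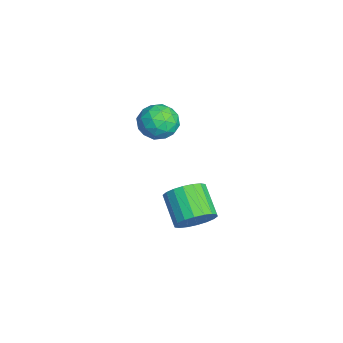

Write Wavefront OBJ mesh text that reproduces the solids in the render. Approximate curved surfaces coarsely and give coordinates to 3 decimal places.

v -4.918 -3.633 1.925
v -4.288 -2.825 2.204
v -3.632 -4.735 2.216
v -3.002 -3.927 2.495
v -3.818 -4.204 3.116
v -4.613 -3.522 2.936
v -3.307 -4.038 1.484
v -4.102 -3.356 1.304
v -3.293 -3.075 1.931
v -3.608 -3.177 2.94
v -4.312 -4.383 1.48
v -4.627 -4.485 2.489
v -4.716 -3.132 2.039
v -3.204 -4.428 2.381
v -3.684 -4.59 2.746
v -3.313 -4.115 2.91
v -4.907 -3.542 2.47
v -4.537 -3.067 2.634
v -4.26 -3.878 3.169
v -3.383 -4.493 1.786
v -3.013 -4.018 1.95
v -4.607 -3.445 1.51
v -4.236 -2.97 1.674
v -3.66 -3.682 1.251
v -3.761 -2.804 2.043
v -3.005 -3.452 2.214
v -3.184 -3.517 1.619
v -3.651 -3.117 1.514
v -3.946 -2.864 2.636
v -3.19 -3.512 2.807
v -3.67 -3.675 3.172
v -4.137 -3.274 3.066
v -3.361 -3.011 2.476
v -4.73 -4.048 1.613
v -3.974 -4.696 1.784
v -3.783 -4.286 1.354
v -4.25 -3.885 1.248
v -4.915 -4.108 2.206
v -4.159 -4.756 2.377
v -4.269 -4.443 2.906
v -4.736 -4.043 2.801
v -4.559 -4.549 1.944
v 1.968 -2.713 -0.004
v 2.465 -2.416 0.811
v 1.089 -2.771 1.78
v 0.592 -3.067 0.964
v 2.271 -2.041 0.671
v 0.895 -2.395 1.64
v 2.016 -1.799 0.398
v 0.64 -2.153 1.367
v 1.752 -1.738 0.045
v 0.376 -2.092 1.014
v 1.53 -1.87 -0.317
v 0.154 -2.224 0.652
v 1.396 -2.169 -0.618
v 0.02 -2.523 0.351
v 1.374 -2.575 -0.797
v -0.002 -2.93 0.172
v 1.471 -3.009 -0.82
v 0.095 -3.364 0.149
v 1.665 -3.385 -0.68
v 0.289 -3.739 0.289
v 1.92 -3.627 -0.407
v 0.544 -3.981 0.562
v 2.184 -3.688 -0.054
v 0.808 -4.042 0.915
v 2.406 -3.556 0.308
v 1.03 -3.91 1.277
v 2.54 -3.257 0.609
v 1.164 -3.611 1.578
v 2.562 -2.85 0.788
v 1.186 -3.205 1.757
f 1 38 17
f 38 12 41
f 17 41 6
f 38 41 17
f 1 17 13
f 17 6 18
f 13 18 2
f 17 18 13
f 1 13 22
f 13 2 23
f 22 23 8
f 13 23 22
f 1 22 34
f 22 8 37
f 34 37 11
f 22 37 34
f 1 34 38
f 34 11 42
f 38 42 12
f 34 42 38
f 2 18 29
f 18 6 32
f 29 32 10
f 18 32 29
f 6 41 19
f 41 12 40
f 19 40 5
f 41 40 19
f 12 42 39
f 42 11 35
f 39 35 3
f 42 35 39
f 11 37 36
f 37 8 24
f 36 24 7
f 37 24 36
f 8 23 28
f 23 2 25
f 28 25 9
f 23 25 28
f 4 30 16
f 30 10 31
f 16 31 5
f 30 31 16
f 4 16 14
f 16 5 15
f 14 15 3
f 16 15 14
f 4 14 21
f 14 3 20
f 21 20 7
f 14 20 21
f 4 21 26
f 21 7 27
f 26 27 9
f 21 27 26
f 4 26 30
f 26 9 33
f 30 33 10
f 26 33 30
f 5 31 19
f 31 10 32
f 19 32 6
f 31 32 19
f 3 15 39
f 15 5 40
f 39 40 12
f 15 40 39
f 7 20 36
f 20 3 35
f 36 35 11
f 20 35 36
f 9 27 28
f 27 7 24
f 28 24 8
f 27 24 28
f 10 33 29
f 33 9 25
f 29 25 2
f 33 25 29
f 44 43 47
f 44 47 45
f 45 47 48
f 45 48 46
f 47 43 49
f 47 49 48
f 48 49 50
f 48 50 46
f 49 43 51
f 49 51 50
f 50 51 52
f 50 52 46
f 51 43 53
f 51 53 52
f 52 53 54
f 52 54 46
f 53 43 55
f 53 55 54
f 54 55 56
f 54 56 46
f 55 43 57
f 55 57 56
f 56 57 58
f 56 58 46
f 57 43 59
f 57 59 58
f 58 59 60
f 58 60 46
f 59 43 61
f 59 61 60
f 60 61 62
f 60 62 46
f 61 43 63
f 61 63 62
f 62 63 64
f 62 64 46
f 63 43 65
f 63 65 64
f 64 65 66
f 64 66 46
f 65 43 67
f 65 67 66
f 66 67 68
f 66 68 46
f 67 43 69
f 67 69 68
f 68 69 70
f 68 70 46
f 69 43 71
f 69 71 70
f 70 71 72
f 70 72 46
f 71 43 44
f 71 44 72
f 72 44 45
f 72 45 46



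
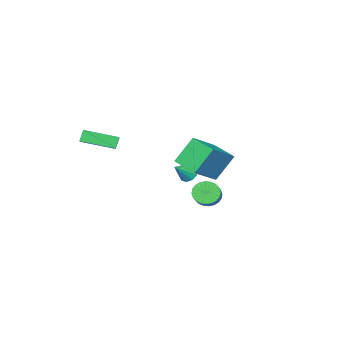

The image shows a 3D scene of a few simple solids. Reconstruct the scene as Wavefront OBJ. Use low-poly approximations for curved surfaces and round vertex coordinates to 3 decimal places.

v 0.855 3.228 -1.194
v 1.406 3.048 -1.716
v 2.256 3.712 -1.047
v 1.705 3.892 -0.526
v 1.295 3.306 -1.833
v 2.146 3.971 -1.164
v 1.118 3.553 -1.853
v 1.969 4.217 -1.184
v 0.901 3.75 -1.772
v 1.752 4.414 -1.103
v 0.676 3.868 -1.603
v 1.527 4.532 -0.934
v 0.479 3.888 -1.373
v 1.33 4.552 -0.704
v 0.339 3.808 -1.115
v 1.19 4.472 -0.446
v 0.277 3.639 -0.869
v 1.128 4.303 -0.2
v 0.304 3.408 -0.673
v 1.154 4.072 -0.004
v 0.414 3.149 -0.556
v 1.265 3.814 0.113
v 0.591 2.903 -0.536
v 1.442 3.567 0.133
v 0.808 2.706 -0.617
v 1.659 3.37 0.052
v 1.033 2.588 -0.786
v 1.884 3.252 -0.117
v 1.23 2.568 -1.016
v 2.081 3.232 -0.347
v 1.37 2.648 -1.274
v 2.221 3.312 -0.605
v 1.432 2.817 -1.52
v 2.283 3.481 -0.851
v -3.847 -0.684 0.033
v -2.025 -0.623 1.154
v -3.681 1.03 -0.329
v -1.859 1.091 0.791
v -2.821 -1.131 -1.611
v -0.999 -1.07 -0.491
v -2.655 0.583 -1.974
v -0.833 0.644 -0.853
v 2.853 -4.676 1.148
v 2.477 -4.757 1.861
v 1.591 -3.137 0.657
v 1.215 -3.218 1.369
v 3.725 -3.782 1.711
v 3.349 -3.863 2.423
v 2.463 -2.243 1.219
v 2.087 -2.324 1.932
v -3.555 -2.403 -2.617
v -3.138 -2.178 -3.159
v -2.505 -2.537 -1.863
v -3.262 -1.821 -2.923
v -3.497 -1.687 -2.57
v -3.755 -1.826 -2.235
v -3.937 -2.185 -2.046
v -3.973 -2.628 -2.075
v -3.849 -2.985 -2.311
v -3.614 -3.119 -2.663
v -3.356 -2.98 -2.998
v -3.174 -2.62 -3.187
f 2 1 5
f 2 5 3
f 3 5 6
f 3 6 4
f 5 1 7
f 5 7 6
f 6 7 8
f 6 8 4
f 7 1 9
f 7 9 8
f 8 9 10
f 8 10 4
f 9 1 11
f 9 11 10
f 10 11 12
f 10 12 4
f 11 1 13
f 11 13 12
f 12 13 14
f 12 14 4
f 13 1 15
f 13 15 14
f 14 15 16
f 14 16 4
f 15 1 17
f 15 17 16
f 16 17 18
f 16 18 4
f 17 1 19
f 17 19 18
f 18 19 20
f 18 20 4
f 19 1 21
f 19 21 20
f 20 21 22
f 20 22 4
f 21 1 23
f 21 23 22
f 22 23 24
f 22 24 4
f 23 1 25
f 23 25 24
f 24 25 26
f 24 26 4
f 25 1 27
f 25 27 26
f 26 27 28
f 26 28 4
f 27 1 29
f 27 29 28
f 28 29 30
f 28 30 4
f 29 1 31
f 29 31 30
f 30 31 32
f 30 32 4
f 31 1 33
f 31 33 32
f 32 33 34
f 32 34 4
f 33 1 2
f 33 2 34
f 34 2 3
f 34 3 4
f 36 38 35
f 39 36 35
f 35 38 37
f 37 39 35
f 36 42 38
f 40 36 39
f 40 42 36
f 38 42 37
f 41 39 37
f 37 42 41
f 41 40 39
f 42 40 41
f 44 46 43
f 47 44 43
f 43 46 45
f 45 47 43
f 44 50 46
f 48 44 47
f 48 50 44
f 46 50 45
f 49 47 45
f 45 50 49
f 49 48 47
f 50 48 49
f 52 51 54
f 52 54 53
f 54 51 55
f 54 55 53
f 55 51 56
f 55 56 53
f 56 51 57
f 56 57 53
f 57 51 58
f 57 58 53
f 58 51 59
f 58 59 53
f 59 51 60
f 59 60 53
f 60 51 61
f 60 61 53
f 61 51 62
f 61 62 53
f 62 51 52
f 62 52 53



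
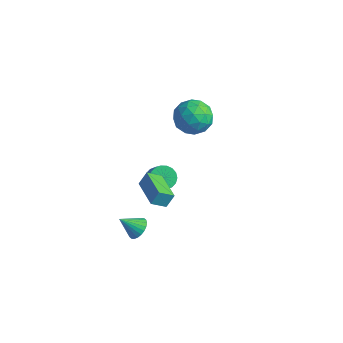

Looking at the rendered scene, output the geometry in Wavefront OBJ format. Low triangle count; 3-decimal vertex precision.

v 2.094 -3.061 2.401
v 2.241 -2.599 3.124
v 2.535 -2.367 1.868
v 2.682 -1.905 2.591
v 3.778 -3.955 2.629
v 3.925 -3.493 3.352
v 4.219 -3.261 2.096
v 4.366 -2.799 2.819
v -0.009 0.727 -1.944
v 0.614 1.041 -2.27
v 1.392 0.607 -1.202
v 0.769 0.293 -0.876
v 0.492 1.296 -2.077
v 1.269 0.863 -1.009
v 0.271 1.439 -1.858
v 1.048 1.006 -0.79
v -0.006 1.441 -1.656
v 0.771 1.007 -0.588
v -0.283 1.301 -1.511
v 0.494 0.867 -0.443
v -0.506 1.048 -1.451
v 0.271 0.614 -0.384
v -0.63 0.731 -1.49
v 0.147 0.297 -0.422
v -0.632 0.413 -1.618
v 0.146 -0.021 -0.55
v -0.509 0.157 -1.811
v 0.268 -0.276 -0.743
v -0.288 0.014 -2.03
v 0.489 -0.419 -0.962
v -0.011 0.013 -2.232
v 0.766 -0.421 -1.164
v 0.266 0.153 -2.377
v 1.043 -0.281 -1.309
v 0.489 0.406 -2.436
v 1.266 -0.028 -1.369
v 0.613 0.723 -2.398
v 1.39 0.289 -1.33
v -0.316 5.116 0.877
v 0.16 4.604 1.864
v -0.88 3.356 0.236
v -0.404 2.844 1.223
v -1.388 3.54 1.318
v -1.039 4.628 1.714
v 0.319 3.332 0.386
v 0.668 4.42 0.782
v 0.553 3.502 1.56
v -0.502 3.63 2.136
v -0.218 4.33 -0.036
v -1.273 4.458 0.54
v -0.028 5.015 1.427
v -0.692 2.945 0.673
v -1.27 3.354 0.729
v -0.99 3.053 1.309
v -0.734 5.029 1.339
v -0.453 4.728 1.919
v -1.364 4.102 1.598
v -0.267 3.232 0.181
v 0.014 2.931 0.761
v 0.27 4.907 0.791
v 0.55 4.606 1.371
v 0.644 3.858 0.502
v 0.483 4.066 1.828
v 0.151 3.031 1.451
v 0.576 3.318 0.959
v 0.781 3.958 1.192
v -0.138 4.141 2.167
v -0.469 3.107 1.79
v -1.048 3.516 1.846
v -0.843 4.155 2.079
v 0.093 3.493 1.988
v -0.251 4.853 0.31
v -0.582 3.819 -0.067
v 0.123 3.805 0.021
v 0.328 4.444 0.254
v -0.871 4.929 0.649
v -1.203 3.894 0.272
v -1.501 4.002 0.908
v -1.296 4.642 1.141
v -0.813 4.467 0.112
v 1.879 -2.964 -2.052
v 2.235 -2.632 -1.535
v 1.161 -3.636 -1.128
v 2.022 -2.459 -1.574
v 1.788 -2.363 -1.686
v 1.567 -2.358 -1.854
v 1.394 -2.445 -2.051
v 1.295 -2.611 -2.249
v 1.284 -2.831 -2.417
v 1.365 -3.072 -2.53
v 1.523 -3.295 -2.57
v 1.735 -3.469 -2.531
v 1.97 -3.565 -2.419
v 2.19 -3.57 -2.251
v 2.364 -3.483 -2.053
v 2.463 -3.316 -1.855
v 2.473 -3.096 -1.687
v 2.393 -2.856 -1.575
f 2 4 1
f 5 2 1
f 1 4 3
f 3 5 1
f 2 8 4
f 6 2 5
f 6 8 2
f 4 8 3
f 7 5 3
f 3 8 7
f 7 6 5
f 8 6 7
f 10 9 13
f 10 13 11
f 11 13 14
f 11 14 12
f 13 9 15
f 13 15 14
f 14 15 16
f 14 16 12
f 15 9 17
f 15 17 16
f 16 17 18
f 16 18 12
f 17 9 19
f 17 19 18
f 18 19 20
f 18 20 12
f 19 9 21
f 19 21 20
f 20 21 22
f 20 22 12
f 21 9 23
f 21 23 22
f 22 23 24
f 22 24 12
f 23 9 25
f 23 25 24
f 24 25 26
f 24 26 12
f 25 9 27
f 25 27 26
f 26 27 28
f 26 28 12
f 27 9 29
f 27 29 28
f 28 29 30
f 28 30 12
f 29 9 31
f 29 31 30
f 30 31 32
f 30 32 12
f 31 9 33
f 31 33 32
f 32 33 34
f 32 34 12
f 33 9 35
f 33 35 34
f 34 35 36
f 34 36 12
f 35 9 37
f 35 37 36
f 36 37 38
f 36 38 12
f 37 9 10
f 37 10 38
f 38 10 11
f 38 11 12
f 39 76 55
f 76 50 79
f 55 79 44
f 76 79 55
f 39 55 51
f 55 44 56
f 51 56 40
f 55 56 51
f 39 51 60
f 51 40 61
f 60 61 46
f 51 61 60
f 39 60 72
f 60 46 75
f 72 75 49
f 60 75 72
f 39 72 76
f 72 49 80
f 76 80 50
f 72 80 76
f 40 56 67
f 56 44 70
f 67 70 48
f 56 70 67
f 44 79 57
f 79 50 78
f 57 78 43
f 79 78 57
f 50 80 77
f 80 49 73
f 77 73 41
f 80 73 77
f 49 75 74
f 75 46 62
f 74 62 45
f 75 62 74
f 46 61 66
f 61 40 63
f 66 63 47
f 61 63 66
f 42 68 54
f 68 48 69
f 54 69 43
f 68 69 54
f 42 54 52
f 54 43 53
f 52 53 41
f 54 53 52
f 42 52 59
f 52 41 58
f 59 58 45
f 52 58 59
f 42 59 64
f 59 45 65
f 64 65 47
f 59 65 64
f 42 64 68
f 64 47 71
f 68 71 48
f 64 71 68
f 43 69 57
f 69 48 70
f 57 70 44
f 69 70 57
f 41 53 77
f 53 43 78
f 77 78 50
f 53 78 77
f 45 58 74
f 58 41 73
f 74 73 49
f 58 73 74
f 47 65 66
f 65 45 62
f 66 62 46
f 65 62 66
f 48 71 67
f 71 47 63
f 67 63 40
f 71 63 67
f 82 81 84
f 82 84 83
f 84 81 85
f 84 85 83
f 85 81 86
f 85 86 83
f 86 81 87
f 86 87 83
f 87 81 88
f 87 88 83
f 88 81 89
f 88 89 83
f 89 81 90
f 89 90 83
f 90 81 91
f 90 91 83
f 91 81 92
f 91 92 83
f 92 81 93
f 92 93 83
f 93 81 94
f 93 94 83
f 94 81 95
f 94 95 83
f 95 81 96
f 95 96 83
f 96 81 97
f 96 97 83
f 97 81 98
f 97 98 83
f 98 81 82
f 98 82 83



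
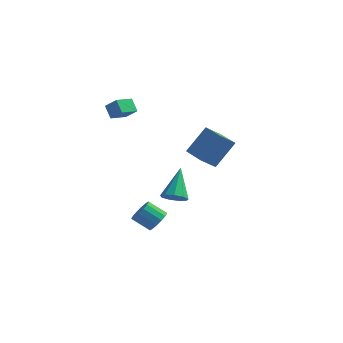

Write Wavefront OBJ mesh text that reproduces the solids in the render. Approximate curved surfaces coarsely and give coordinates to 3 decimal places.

v -3.49 0.392 2.207
v -3.928 0.702 2.814
v -3.131 1.273 2.017
v -3.569 1.582 2.624
v -2.811 0.238 2.776
v -3.249 0.547 3.383
v -2.452 1.118 2.586
v -2.89 1.428 3.193
v -1.213 2.541 -3.605
v -0.756 2.979 -3.905
v -1.447 3.779 -2.155
v -1.2 3.074 -4.058
v -1.649 2.92 -3.999
v -1.894 2.589 -3.756
v -1.82 2.235 -3.441
v -1.462 2.024 -3.204
v -0.987 2.056 -3.153
v -0.617 2.314 -3.314
v -0.526 2.679 -3.611
v 1.688 -2.415 2.27
v 2.278 -1.631 3.534
v 2.153 -1.846 1.7
v 2.743 -1.062 2.964
v 2.777 -3.278 2.296
v 3.367 -2.494 3.56
v 3.242 -2.709 1.726
v 3.832 -1.925 2.99
v 0.279 -2.357 -2.536
v 0.613 -2.134 -2.039
v -0.204 -2.319 -1.406
v -0.539 -2.543 -1.904
v 0.457 -1.87 -2.163
v -0.36 -2.055 -1.53
v 0.254 -1.736 -2.387
v -0.564 -1.921 -1.754
v 0.056 -1.768 -2.651
v -0.761 -1.953 -2.018
v -0.081 -1.959 -2.885
v -0.898 -2.144 -2.252
v -0.122 -2.256 -3.025
v -0.94 -2.441 -2.392
v -0.056 -2.581 -3.034
v -0.873 -2.766 -2.401
v 0.1 -2.845 -2.91
v -0.717 -3.03 -2.277
v 0.304 -2.979 -2.686
v -0.514 -3.164 -2.053
v 0.501 -2.947 -2.422
v -0.316 -3.132 -1.789
v 0.638 -2.756 -2.188
v -0.179 -2.941 -1.555
v 0.68 -2.459 -2.048
v -0.138 -2.644 -1.415
f 2 4 1
f 5 2 1
f 1 4 3
f 3 5 1
f 2 8 4
f 6 2 5
f 6 8 2
f 4 8 3
f 7 5 3
f 3 8 7
f 7 6 5
f 8 6 7
f 10 9 12
f 10 12 11
f 12 9 13
f 12 13 11
f 13 9 14
f 13 14 11
f 14 9 15
f 14 15 11
f 15 9 16
f 15 16 11
f 16 9 17
f 16 17 11
f 17 9 18
f 17 18 11
f 18 9 19
f 18 19 11
f 19 9 10
f 19 10 11
f 21 23 20
f 24 21 20
f 20 23 22
f 22 24 20
f 21 27 23
f 25 21 24
f 25 27 21
f 23 27 22
f 26 24 22
f 22 27 26
f 26 25 24
f 27 25 26
f 29 28 32
f 29 32 30
f 30 32 33
f 30 33 31
f 32 28 34
f 32 34 33
f 33 34 35
f 33 35 31
f 34 28 36
f 34 36 35
f 35 36 37
f 35 37 31
f 36 28 38
f 36 38 37
f 37 38 39
f 37 39 31
f 38 28 40
f 38 40 39
f 39 40 41
f 39 41 31
f 40 28 42
f 40 42 41
f 41 42 43
f 41 43 31
f 42 28 44
f 42 44 43
f 43 44 45
f 43 45 31
f 44 28 46
f 44 46 45
f 45 46 47
f 45 47 31
f 46 28 48
f 46 48 47
f 47 48 49
f 47 49 31
f 48 28 50
f 48 50 49
f 49 50 51
f 49 51 31
f 50 28 52
f 50 52 51
f 51 52 53
f 51 53 31
f 52 28 29
f 52 29 53
f 53 29 30
f 53 30 31



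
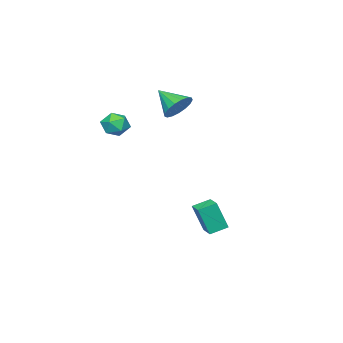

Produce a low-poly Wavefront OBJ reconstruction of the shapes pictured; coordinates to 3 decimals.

v -0.222 -0.246 3.061
v 0.412 -0.616 2.558
v -0.278 -1.534 3.939
v 0.629 -0.416 2.865
v 0.651 -0.177 3.217
v 0.473 0.046 3.533
v 0.136 0.203 3.741
v -0.284 0.256 3.793
v -0.689 0.195 3.677
v -0.987 0.032 3.42
v -1.11 -0.194 3.081
v -1.03 -0.432 2.737
v -0.764 -0.628 2.467
v -0.375 -0.736 2.333
v 0.05 -0.731 2.366
v 0.492 2.902 -3.728
v 0.857 2.467 -2.135
v 1.008 3.647 -3.642
v 1.373 3.212 -2.05
v 1.287 2.388 -4.05
v 1.652 1.953 -2.458
v 1.803 3.133 -3.965
v 2.168 2.698 -2.372
v 3.458 -0.28 2.782
v 4.234 -0.233 2.75
v 3.546 -1.487 3.13
v 4.322 -1.44 3.098
v 3.931 -1.057 3.652
v 3.877 -0.311 3.436
v 3.903 -1.409 2.444
v 3.849 -0.663 2.228
v 4.509 -0.93 2.541
v 4.526 -0.713 3.288
v 3.254 -1.007 2.592
v 3.271 -0.79 3.339
f 2 1 4
f 2 4 3
f 4 1 5
f 4 5 3
f 5 1 6
f 5 6 3
f 6 1 7
f 6 7 3
f 7 1 8
f 7 8 3
f 8 1 9
f 8 9 3
f 9 1 10
f 9 10 3
f 10 1 11
f 10 11 3
f 11 1 12
f 11 12 3
f 12 1 13
f 12 13 3
f 13 1 14
f 13 14 3
f 14 1 15
f 14 15 3
f 15 1 2
f 15 2 3
f 17 19 16
f 20 17 16
f 16 19 18
f 18 20 16
f 17 23 19
f 21 17 20
f 21 23 17
f 19 23 18
f 22 20 18
f 18 23 22
f 22 21 20
f 23 21 22
f 24 35 29
f 24 29 25
f 24 25 31
f 24 31 34
f 24 34 35
f 25 29 33
f 29 35 28
f 35 34 26
f 34 31 30
f 31 25 32
f 27 33 28
f 27 28 26
f 27 26 30
f 27 30 32
f 27 32 33
f 28 33 29
f 26 28 35
f 30 26 34
f 32 30 31
f 33 32 25



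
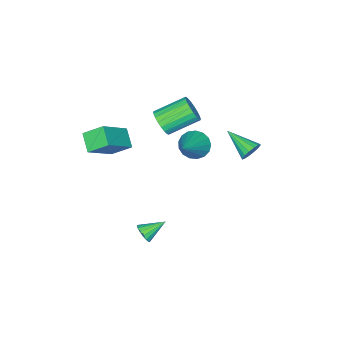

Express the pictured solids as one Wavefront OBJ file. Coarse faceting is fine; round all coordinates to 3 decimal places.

v -1.245 3.451 1.883
v -1.04 3.205 1.34
v -1.275 1.889 2.577
v -0.77 3.275 1.508
v -0.626 3.392 1.776
v -0.649 3.524 2.074
v -0.831 3.637 2.319
v -1.124 3.7 2.448
v -1.449 3.697 2.426
v -1.719 3.627 2.257
v -1.863 3.51 1.989
v -1.84 3.378 1.691
v -1.658 3.265 1.446
v -1.366 3.202 1.317
v -0.939 -2.141 1.013
v -0.534 -2.174 1.702
v -1.876 -1.212 2.536
v -2.281 -1.179 1.847
v -0.417 -1.894 1.566
v -1.759 -0.931 2.401
v -0.391 -1.656 1.335
v -1.732 -0.694 2.169
v -0.459 -1.503 1.048
v -1.8 -0.54 1.882
v -0.61 -1.459 0.755
v -1.952 -0.497 1.589
v -0.818 -1.534 0.506
v -2.16 -0.571 1.341
v -1.047 -1.714 0.345
v -2.389 -0.751 1.18
v -1.258 -1.967 0.3
v -2.599 -1.005 1.134
v -1.413 -2.251 0.378
v -2.755 -1.288 1.212
v -1.486 -2.516 0.565
v -2.828 -1.553 1.4
v -1.465 -2.716 0.83
v -2.807 -1.753 1.665
v -1.353 -2.817 1.127
v -2.694 -1.854 1.961
v -1.169 -2.8 1.404
v -2.511 -1.838 2.238
v -0.946 -2.67 1.613
v -2.287 -1.708 2.447
v -0.721 -2.449 1.718
v -2.063 -1.486 2.553
v 1.629 -2.126 2.347
v 3.239 -2.187 3.614
v 2.148 -1.308 1.727
v 3.758 -1.369 2.994
v 2.162 -3.011 1.626
v 3.772 -3.072 2.893
v 2.681 -2.193 1.006
v 4.291 -2.254 2.273
v 3.18 0.302 -3.516
v 3.565 0.612 -3.213
v 2.2 0.898 -2.884
v 3.515 0.768 -3.437
v 3.389 0.818 -3.679
v 3.215 0.749 -3.884
v 3.033 0.578 -4.005
v 2.884 0.344 -4.014
v 2.803 0.1 -3.909
v 2.809 -0.098 -3.714
v 2.899 -0.204 -3.474
v 3.054 -0.194 -3.243
v 3.238 -0.071 -3.076
v 3.408 0.138 -3.009
v 3.526 0.384 -3.058
v 1.04 1.761 3.028
v 1.512 1.842 2.363
v 2.68 2.419 4.272
v 1.342 2.194 2.401
v 1.103 2.446 2.583
v 0.849 2.542 2.867
v 0.64 2.458 3.188
v 0.521 2.215 3.472
v 0.522 1.868 3.655
v 0.642 1.496 3.694
v 0.853 1.185 3.581
v 1.107 1.006 3.341
v 1.345 1 3.03
v 1.514 1.168 2.718
v 1.574 1.472 2.477
f 2 1 4
f 2 4 3
f 4 1 5
f 4 5 3
f 5 1 6
f 5 6 3
f 6 1 7
f 6 7 3
f 7 1 8
f 7 8 3
f 8 1 9
f 8 9 3
f 9 1 10
f 9 10 3
f 10 1 11
f 10 11 3
f 11 1 12
f 11 12 3
f 12 1 13
f 12 13 3
f 13 1 14
f 13 14 3
f 14 1 2
f 14 2 3
f 16 15 19
f 16 19 17
f 17 19 20
f 17 20 18
f 19 15 21
f 19 21 20
f 20 21 22
f 20 22 18
f 21 15 23
f 21 23 22
f 22 23 24
f 22 24 18
f 23 15 25
f 23 25 24
f 24 25 26
f 24 26 18
f 25 15 27
f 25 27 26
f 26 27 28
f 26 28 18
f 27 15 29
f 27 29 28
f 28 29 30
f 28 30 18
f 29 15 31
f 29 31 30
f 30 31 32
f 30 32 18
f 31 15 33
f 31 33 32
f 32 33 34
f 32 34 18
f 33 15 35
f 33 35 34
f 34 35 36
f 34 36 18
f 35 15 37
f 35 37 36
f 36 37 38
f 36 38 18
f 37 15 39
f 37 39 38
f 38 39 40
f 38 40 18
f 39 15 41
f 39 41 40
f 40 41 42
f 40 42 18
f 41 15 43
f 41 43 42
f 42 43 44
f 42 44 18
f 43 15 45
f 43 45 44
f 44 45 46
f 44 46 18
f 45 15 16
f 45 16 46
f 46 16 17
f 46 17 18
f 48 50 47
f 51 48 47
f 47 50 49
f 49 51 47
f 48 54 50
f 52 48 51
f 52 54 48
f 50 54 49
f 53 51 49
f 49 54 53
f 53 52 51
f 54 52 53
f 56 55 58
f 56 58 57
f 58 55 59
f 58 59 57
f 59 55 60
f 59 60 57
f 60 55 61
f 60 61 57
f 61 55 62
f 61 62 57
f 62 55 63
f 62 63 57
f 63 55 64
f 63 64 57
f 64 55 65
f 64 65 57
f 65 55 66
f 65 66 57
f 66 55 67
f 66 67 57
f 67 55 68
f 67 68 57
f 68 55 69
f 68 69 57
f 69 55 56
f 69 56 57
f 71 70 73
f 71 73 72
f 73 70 74
f 73 74 72
f 74 70 75
f 74 75 72
f 75 70 76
f 75 76 72
f 76 70 77
f 76 77 72
f 77 70 78
f 77 78 72
f 78 70 79
f 78 79 72
f 79 70 80
f 79 80 72
f 80 70 81
f 80 81 72
f 81 70 82
f 81 82 72
f 82 70 83
f 82 83 72
f 83 70 84
f 83 84 72
f 84 70 71
f 84 71 72



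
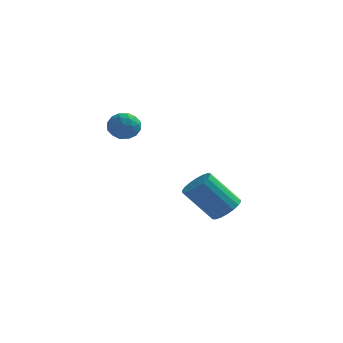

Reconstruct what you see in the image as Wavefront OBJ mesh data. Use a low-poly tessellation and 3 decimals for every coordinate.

v -0.855 -2.351 1.318
v -0.437 -2.72 1.89
v -1.803 -3.22 1.45
v -1.385 -3.589 2.022
v -1.694 -2.865 2.157
v -1.108 -2.327 2.076
v -1.132 -3.613 1.264
v -0.546 -3.075 1.183
v -0.608 -3.5 1.857
v -0.955 -3.038 2.409
v -1.285 -2.902 0.931
v -1.632 -2.44 1.483
v -0.563 -2.459 1.592
v -1.677 -3.481 1.748
v -1.859 -3.055 1.827
v -1.613 -3.272 2.163
v -0.957 -2.228 1.701
v -0.711 -2.445 2.038
v -1.45 -2.53 2.195
v -1.529 -3.495 1.302
v -1.283 -3.712 1.639
v -0.627 -2.668 1.177
v -0.381 -2.885 1.513
v -0.79 -3.41 1.145
v -0.418 -3.134 1.909
v -0.975 -3.645 1.987
v -0.826 -3.659 1.541
v -0.482 -3.343 1.493
v -0.622 -2.863 2.234
v -1.179 -3.374 2.311
v -1.36 -2.948 2.391
v -1.016 -2.632 2.343
v -0.722 -3.321 2.214
v -1.061 -2.566 1.029
v -1.618 -3.077 1.106
v -1.224 -3.308 0.997
v -0.88 -2.992 0.949
v -1.265 -2.295 1.353
v -1.822 -2.806 1.431
v -1.758 -2.597 1.847
v -1.414 -2.281 1.799
v -1.518 -2.619 1.126
v 2.592 1.024 -4.527
v 3.255 1.029 -3.98
v 1.892 0.762 -2.326
v 1.228 0.756 -2.873
v 3.158 1.399 -4
v 1.795 1.131 -2.346
v 2.949 1.694 -4.124
v 1.586 1.427 -2.47
v 2.669 1.857 -4.328
v 1.306 1.589 -2.674
v 2.374 1.854 -4.572
v 1.011 1.587 -2.918
v 2.122 1.688 -4.807
v 0.759 1.42 -3.153
v 1.963 1.389 -4.986
v 0.6 1.122 -3.332
v 1.928 1.018 -5.074
v 0.565 0.751 -3.42
v 2.025 0.649 -5.054
v 0.662 0.381 -3.4
v 2.234 0.353 -4.93
v 0.871 0.086 -3.276
v 2.514 0.191 -4.726
v 1.151 -0.077 -3.072
v 2.809 0.193 -4.482
v 1.446 -0.074 -2.828
v 3.061 0.36 -4.247
v 1.698 0.092 -2.593
v 3.22 0.658 -4.068
v 1.857 0.391 -2.414
f 1 38 17
f 38 12 41
f 17 41 6
f 38 41 17
f 1 17 13
f 17 6 18
f 13 18 2
f 17 18 13
f 1 13 22
f 13 2 23
f 22 23 8
f 13 23 22
f 1 22 34
f 22 8 37
f 34 37 11
f 22 37 34
f 1 34 38
f 34 11 42
f 38 42 12
f 34 42 38
f 2 18 29
f 18 6 32
f 29 32 10
f 18 32 29
f 6 41 19
f 41 12 40
f 19 40 5
f 41 40 19
f 12 42 39
f 42 11 35
f 39 35 3
f 42 35 39
f 11 37 36
f 37 8 24
f 36 24 7
f 37 24 36
f 8 23 28
f 23 2 25
f 28 25 9
f 23 25 28
f 4 30 16
f 30 10 31
f 16 31 5
f 30 31 16
f 4 16 14
f 16 5 15
f 14 15 3
f 16 15 14
f 4 14 21
f 14 3 20
f 21 20 7
f 14 20 21
f 4 21 26
f 21 7 27
f 26 27 9
f 21 27 26
f 4 26 30
f 26 9 33
f 30 33 10
f 26 33 30
f 5 31 19
f 31 10 32
f 19 32 6
f 31 32 19
f 3 15 39
f 15 5 40
f 39 40 12
f 15 40 39
f 7 20 36
f 20 3 35
f 36 35 11
f 20 35 36
f 9 27 28
f 27 7 24
f 28 24 8
f 27 24 28
f 10 33 29
f 33 9 25
f 29 25 2
f 33 25 29
f 44 43 47
f 44 47 45
f 45 47 48
f 45 48 46
f 47 43 49
f 47 49 48
f 48 49 50
f 48 50 46
f 49 43 51
f 49 51 50
f 50 51 52
f 50 52 46
f 51 43 53
f 51 53 52
f 52 53 54
f 52 54 46
f 53 43 55
f 53 55 54
f 54 55 56
f 54 56 46
f 55 43 57
f 55 57 56
f 56 57 58
f 56 58 46
f 57 43 59
f 57 59 58
f 58 59 60
f 58 60 46
f 59 43 61
f 59 61 60
f 60 61 62
f 60 62 46
f 61 43 63
f 61 63 62
f 62 63 64
f 62 64 46
f 63 43 65
f 63 65 64
f 64 65 66
f 64 66 46
f 65 43 67
f 65 67 66
f 66 67 68
f 66 68 46
f 67 43 69
f 67 69 68
f 68 69 70
f 68 70 46
f 69 43 71
f 69 71 70
f 70 71 72
f 70 72 46
f 71 43 44
f 71 44 72
f 72 44 45
f 72 45 46



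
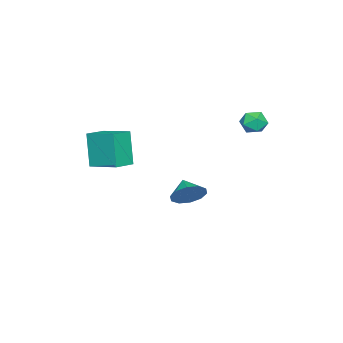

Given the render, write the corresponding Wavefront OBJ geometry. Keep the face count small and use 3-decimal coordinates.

v -3.576 -0.923 -1.759
v -3.093 -0.803 -0.985
v -4.284 -1.537 -1.221
v -3.479 -0.387 -1.017
v -3.902 -0.175 -1.333
v -4.2 -0.249 -1.811
v -4.261 -0.581 -2.269
v -4.059 -1.043 -2.532
v -3.674 -1.459 -2.5
v -3.251 -1.671 -2.184
v -2.952 -1.597 -1.706
v -2.892 -1.265 -1.248
v -3.656 2.975 3.73
v -3.173 2.608 4.128
v -4.007 1.972 3.232
v -3.524 1.605 3.63
v -4.1 1.911 3.949
v -3.883 2.53 4.257
v -3.297 2.05 3.103
v -3.08 2.669 3.411
v -2.951 2.036 3.741
v -3.447 1.95 4.263
v -3.733 2.63 3.097
v -4.229 2.544 3.619
v -1.174 -3.994 0.84
v -1.687 -4.383 2.649
v -0.821 -2.472 1.267
v -1.333 -2.861 3.076
v -0.067 -4.319 1.084
v -0.579 -4.708 2.893
v 0.287 -2.797 1.511
v -0.226 -3.186 3.32
f 2 1 4
f 2 4 3
f 4 1 5
f 4 5 3
f 5 1 6
f 5 6 3
f 6 1 7
f 6 7 3
f 7 1 8
f 7 8 3
f 8 1 9
f 8 9 3
f 9 1 10
f 9 10 3
f 10 1 11
f 10 11 3
f 11 1 12
f 11 12 3
f 12 1 2
f 12 2 3
f 13 24 18
f 13 18 14
f 13 14 20
f 13 20 23
f 13 23 24
f 14 18 22
f 18 24 17
f 24 23 15
f 23 20 19
f 20 14 21
f 16 22 17
f 16 17 15
f 16 15 19
f 16 19 21
f 16 21 22
f 17 22 18
f 15 17 24
f 19 15 23
f 21 19 20
f 22 21 14
f 26 28 25
f 29 26 25
f 25 28 27
f 27 29 25
f 26 32 28
f 30 26 29
f 30 32 26
f 28 32 27
f 31 29 27
f 27 32 31
f 31 30 29
f 32 30 31



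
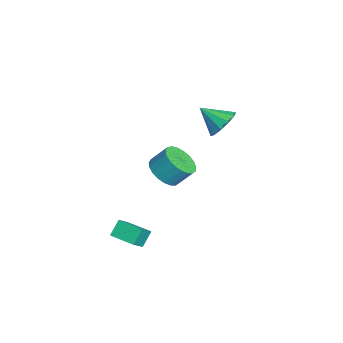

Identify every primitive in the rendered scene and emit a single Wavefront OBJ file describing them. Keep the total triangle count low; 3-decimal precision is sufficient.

v 1.712 -4.36 -2.11
v 2.447 -4.86 -1.275
v 1.278 -3.914 -1.461
v 2.013 -4.413 -0.626
v 2.487 -3.427 -2.234
v 3.222 -3.926 -1.399
v 2.053 -2.98 -1.585
v 2.788 -3.48 -0.75
v 2.711 -2.487 2.937
v 3.475 -2.872 3.143
v 3.612 -2.159 3.969
v 2.849 -1.773 3.763
v 3.581 -2.616 2.904
v 3.719 -1.903 3.73
v 3.537 -2.338 2.671
v 3.674 -1.625 3.497
v 3.35 -2.085 2.484
v 3.487 -1.372 3.31
v 3.052 -1.901 2.375
v 3.19 -1.188 3.201
v 2.696 -1.819 2.363
v 2.834 -1.106 3.19
v 2.342 -1.852 2.451
v 2.48 -1.139 3.277
v 2.052 -1.995 2.623
v 2.19 -1.282 3.449
v 1.876 -2.223 2.849
v 2.014 -1.51 3.675
v 1.845 -2.496 3.09
v 1.982 -1.783 3.916
v 1.963 -2.768 3.305
v 2.101 -2.055 4.131
v 2.21 -2.991 3.456
v 2.348 -2.278 4.282
v 2.545 -3.127 3.517
v 2.682 -2.414 4.343
v 2.908 -3.152 3.478
v 3.045 -2.439 4.305
v 3.237 -3.062 3.346
v 3.374 -2.349 4.172
v -3.013 1.173 1.547
v -2.186 0.923 1.8
v -3.587 0.147 2.413
v -2.361 1.318 2.15
v -2.785 1.657 2.27
v -3.296 1.811 2.114
v -3.699 1.721 1.741
v -3.84 1.422 1.294
v -3.664 1.027 0.943
v -3.24 0.688 0.823
v -2.729 0.534 0.979
v -2.326 0.624 1.353
f 2 4 1
f 5 2 1
f 1 4 3
f 3 5 1
f 2 8 4
f 6 2 5
f 6 8 2
f 4 8 3
f 7 5 3
f 3 8 7
f 7 6 5
f 8 6 7
f 10 9 13
f 10 13 11
f 11 13 14
f 11 14 12
f 13 9 15
f 13 15 14
f 14 15 16
f 14 16 12
f 15 9 17
f 15 17 16
f 16 17 18
f 16 18 12
f 17 9 19
f 17 19 18
f 18 19 20
f 18 20 12
f 19 9 21
f 19 21 20
f 20 21 22
f 20 22 12
f 21 9 23
f 21 23 22
f 22 23 24
f 22 24 12
f 23 9 25
f 23 25 24
f 24 25 26
f 24 26 12
f 25 9 27
f 25 27 26
f 26 27 28
f 26 28 12
f 27 9 29
f 27 29 28
f 28 29 30
f 28 30 12
f 29 9 31
f 29 31 30
f 30 31 32
f 30 32 12
f 31 9 33
f 31 33 32
f 32 33 34
f 32 34 12
f 33 9 35
f 33 35 34
f 34 35 36
f 34 36 12
f 35 9 37
f 35 37 36
f 36 37 38
f 36 38 12
f 37 9 39
f 37 39 38
f 38 39 40
f 38 40 12
f 39 9 10
f 39 10 40
f 40 10 11
f 40 11 12
f 42 41 44
f 42 44 43
f 44 41 45
f 44 45 43
f 45 41 46
f 45 46 43
f 46 41 47
f 46 47 43
f 47 41 48
f 47 48 43
f 48 41 49
f 48 49 43
f 49 41 50
f 49 50 43
f 50 41 51
f 50 51 43
f 51 41 52
f 51 52 43
f 52 41 42
f 52 42 43

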